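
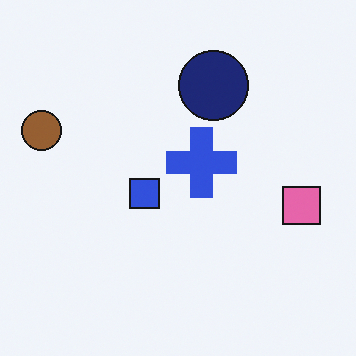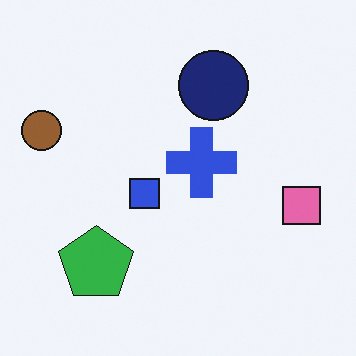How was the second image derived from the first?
It was overlaid with an additional green pentagon.

A green pentagon appears in the second image that is absent from the first.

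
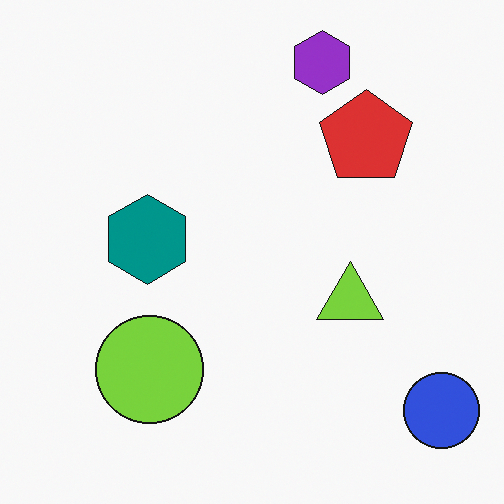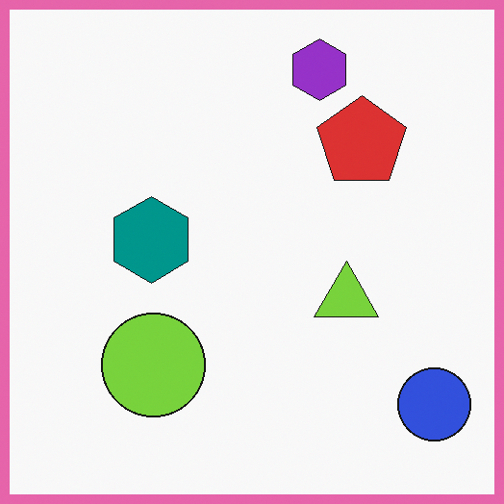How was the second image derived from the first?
The image was framed with a pink border.

A solid pink frame runs around the edge of the second image, with the content slightly shrunk inside it.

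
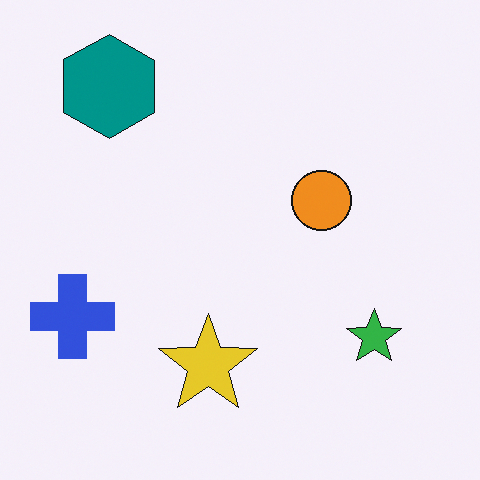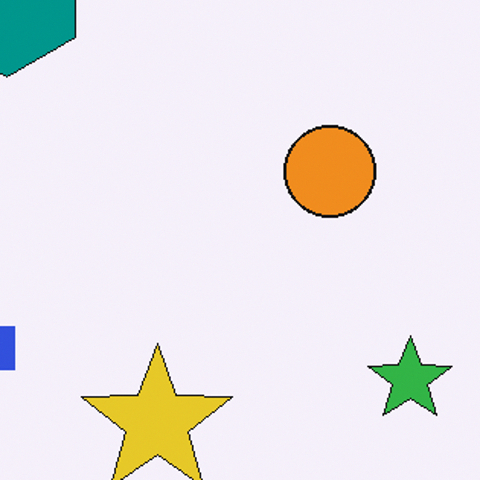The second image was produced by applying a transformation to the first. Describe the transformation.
The image was cropped to a modestly smaller region and rescaled.

The visible shapes are larger and the field of view is narrower; shapes near the original edges may be partly or wholly outside the frame — a crop-and-rescale.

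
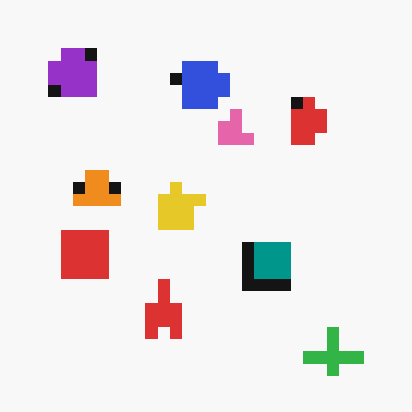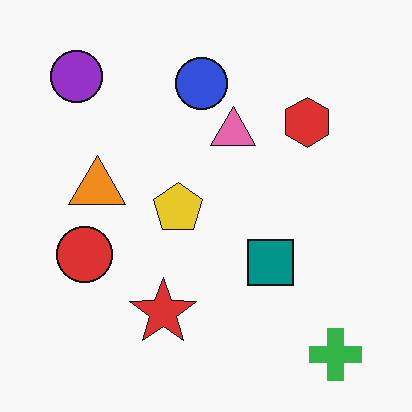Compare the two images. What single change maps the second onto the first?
Heavily pixelated into large blocks.

Shapes are reduced to large square blocks; fine edges and outlines are lost — a downscale-then-upscale (mosaic) effect.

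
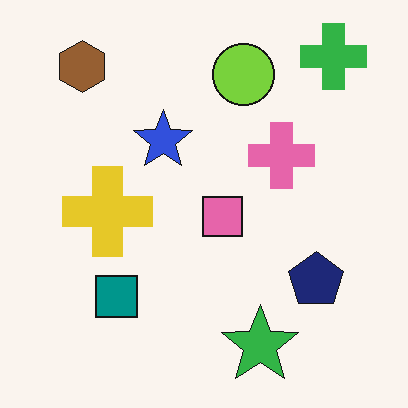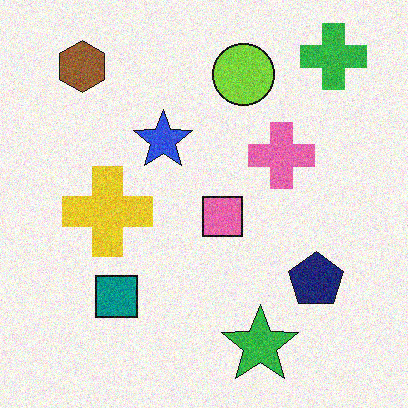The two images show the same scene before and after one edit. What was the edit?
Degraded with moderate additive noise.

Random speckle covers the whole image, including the flat background.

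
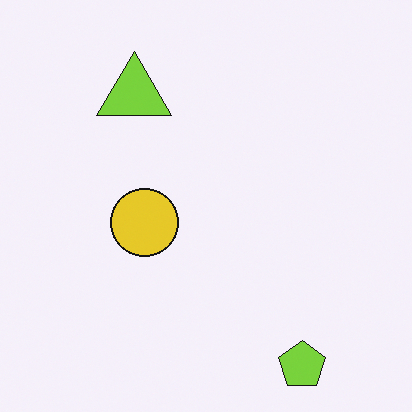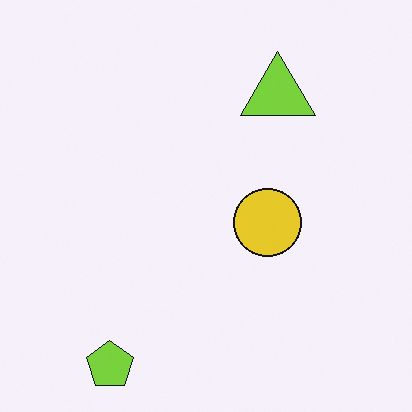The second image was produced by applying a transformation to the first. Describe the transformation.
The second image is the first flipped horizontally (left ↔ right).

The lime pentagon is in the bottom-right of the first image and the bottom-left of the second — shapes on opposite sides of the vertical midline have swapped in a mirror flip.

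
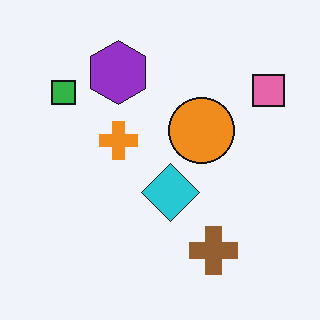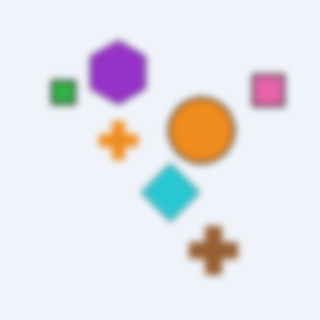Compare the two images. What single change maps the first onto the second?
This is the original image noticeably gaussian-blurred.

Shape edges and outlines are uniformly softened across the whole image.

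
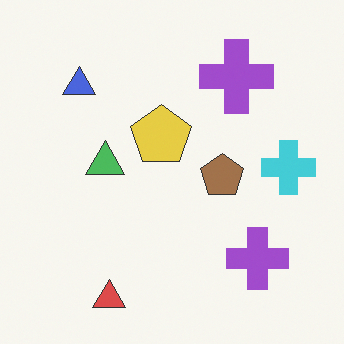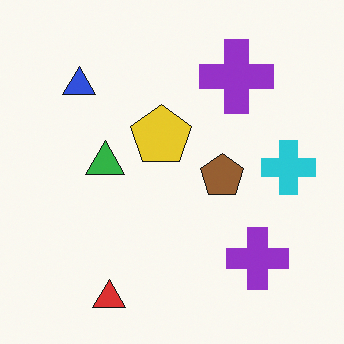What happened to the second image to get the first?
The transformation is: given slightly reduced contrast.

Tones are pushed toward mid-grey across the whole image — a global contrast change.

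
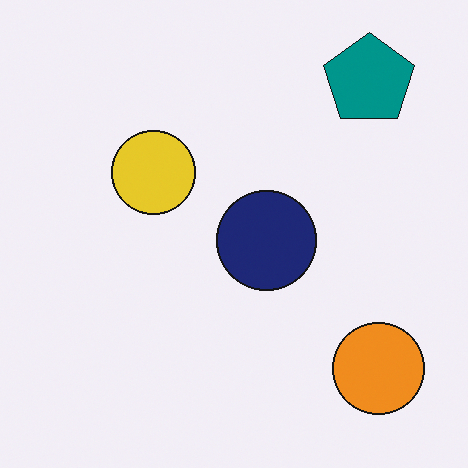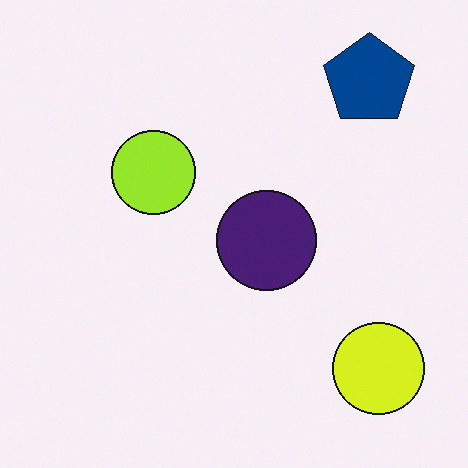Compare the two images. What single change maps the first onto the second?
This is the original image hue-shifted by a small amount.

Every shape's color has rotated by the same amount around the hue wheel — a uniform hue shift.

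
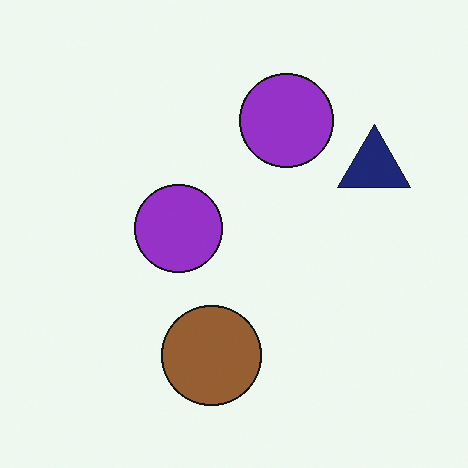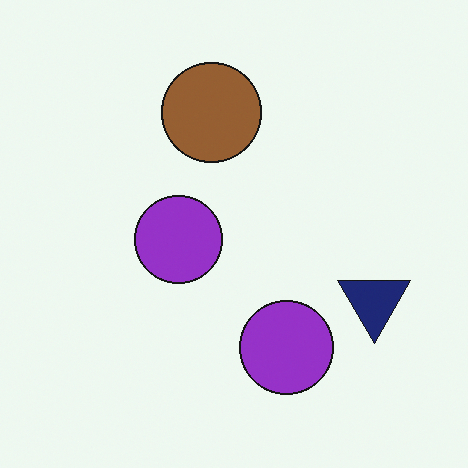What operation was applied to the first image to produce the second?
This is the original image flipped vertically (top ↔ bottom).

The brown circle is in the bottom of the first image and the top of the second — shapes on opposite sides of the horizontal midline have swapped in a mirror flip.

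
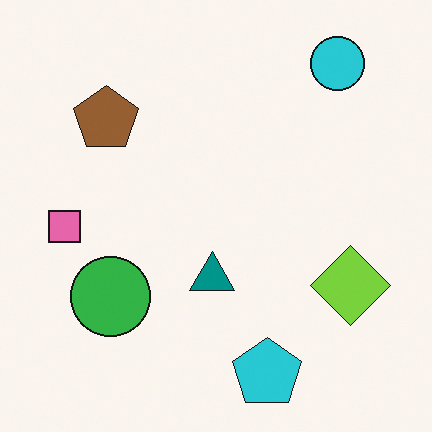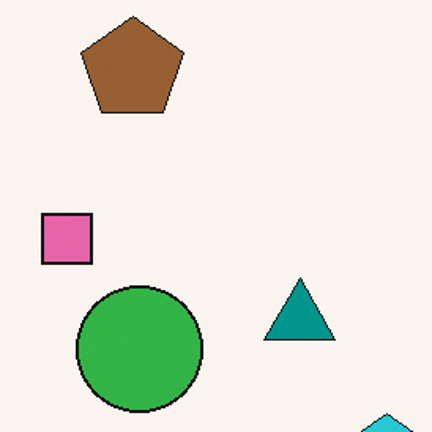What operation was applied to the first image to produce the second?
It was cropped to a modestly smaller region and rescaled.

The visible shapes are larger and the field of view is narrower; shapes near the original edges may be partly or wholly outside the frame — a crop-and-rescale.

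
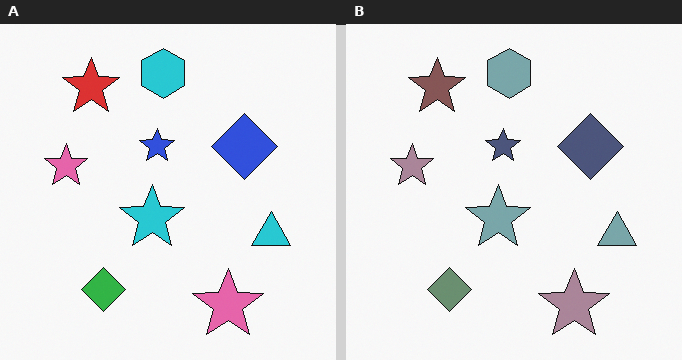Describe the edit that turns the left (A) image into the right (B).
The transformation is: made much more muted (saturation change).

All colors are more muted and greyish — a global saturation change.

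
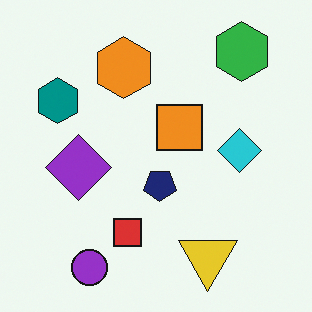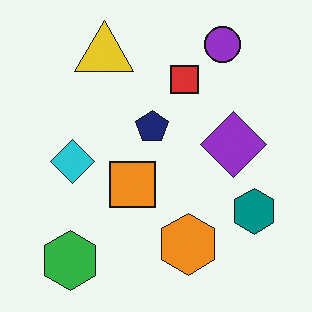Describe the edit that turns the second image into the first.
Rotated 180°.

The green hexagon sits in the bottom-left of the second image and the top-right of the first — consistent with a whole-image 180° rotation.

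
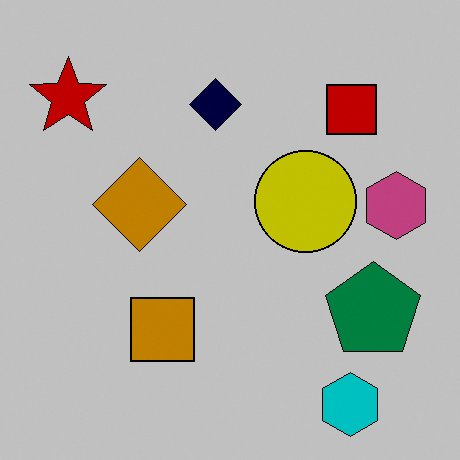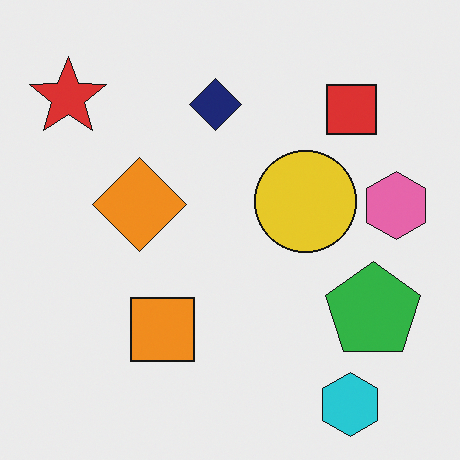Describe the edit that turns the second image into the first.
The transformation is: heavily posterized to just a handful of flat colors.

Each flat color has snapped to a coarser quantized level — most visibly, the near-white background has dropped to a flat grey.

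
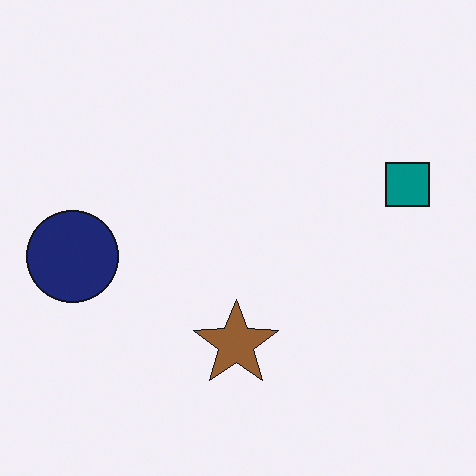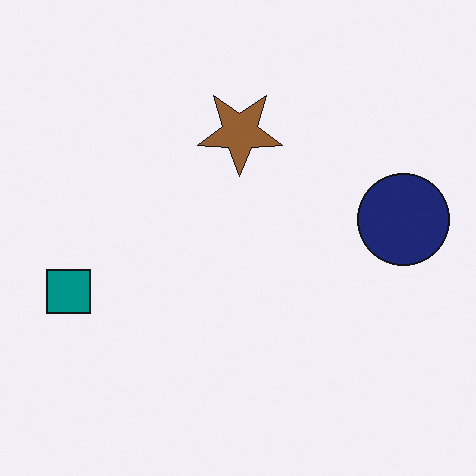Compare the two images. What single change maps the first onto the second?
Rotated 180°.

The teal square sits in the right of the first image and the left of the second — consistent with a whole-image 180° rotation.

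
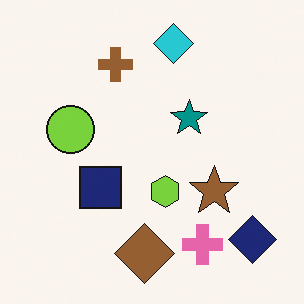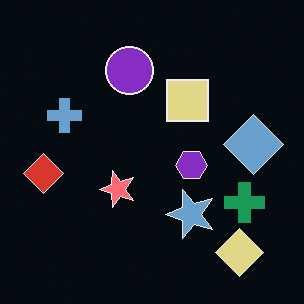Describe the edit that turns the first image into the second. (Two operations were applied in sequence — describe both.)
This is the original image color-inverted (negative), then transposed (reflected across the top-left ↔ bottom-right diagonal).

The light background has become dark and every shape's color is its complement — a photographic negative. Shapes have swapped their row and column positions — what was in the top-right is now in the bottom-left — a diagonal reflection.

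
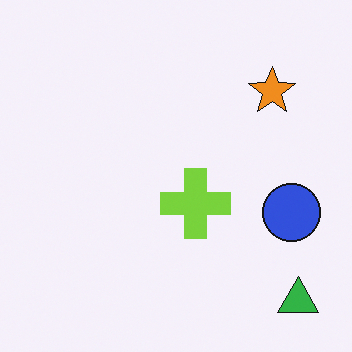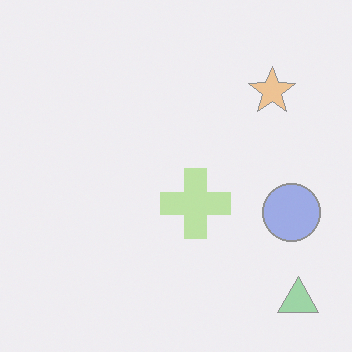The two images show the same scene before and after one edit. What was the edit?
The second image is the first given much lower contrast.

Tones are pushed toward mid-grey across the whole image — a global contrast change.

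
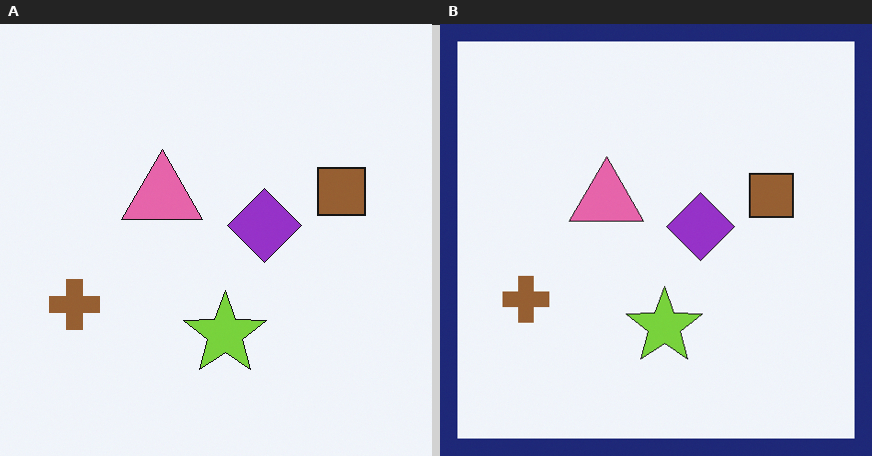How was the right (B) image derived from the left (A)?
This is the original image framed with a navy border.

A solid navy frame runs around the edge of the right (B) image, with the content slightly shrunk inside it.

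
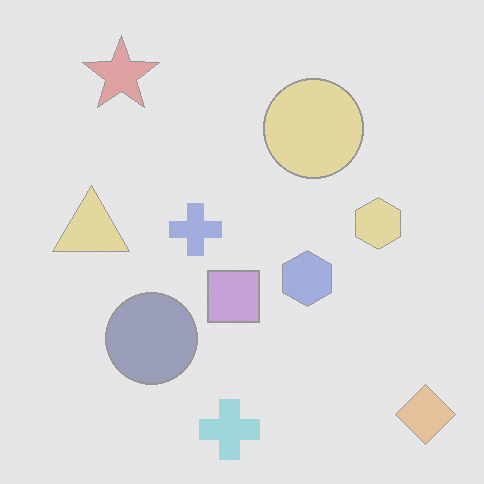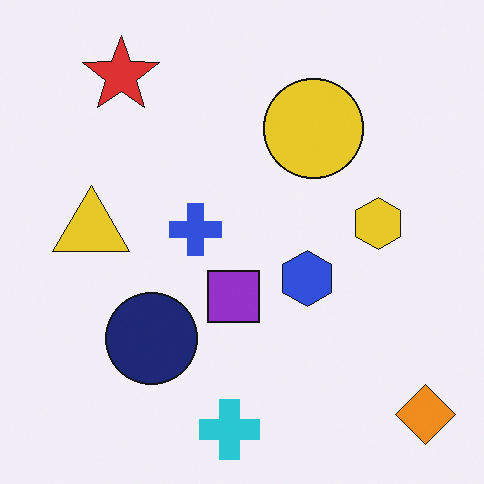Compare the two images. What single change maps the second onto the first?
It was given much lower contrast.

Tones are pushed toward mid-grey across the whole image — a global contrast change.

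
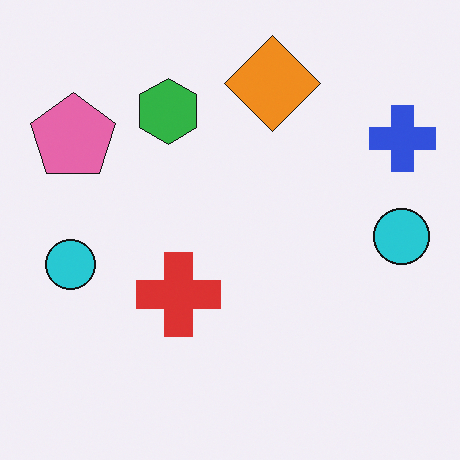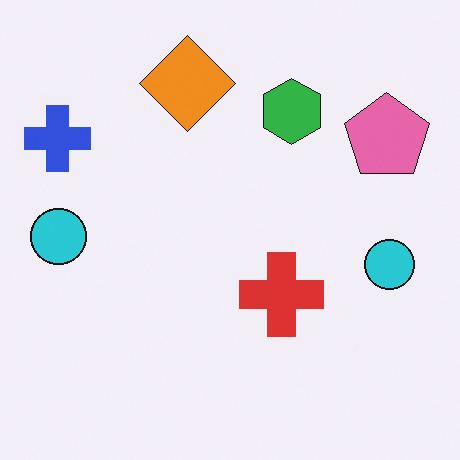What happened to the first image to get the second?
It was flipped horizontally (left ↔ right).

The blue cross is in the top-right of the first image and the top-left of the second — shapes on opposite sides of the vertical midline have swapped in a mirror flip.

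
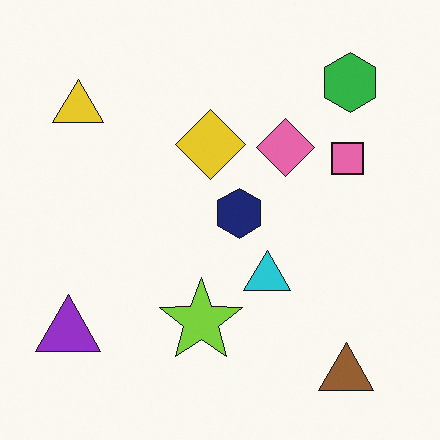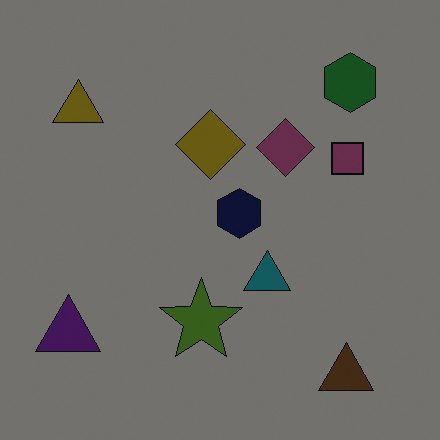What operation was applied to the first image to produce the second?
It was substantially darkened.

Every pixel — background and shapes alike — is uniformly darkened.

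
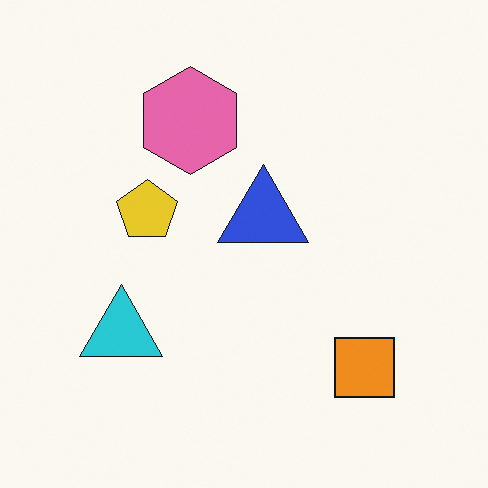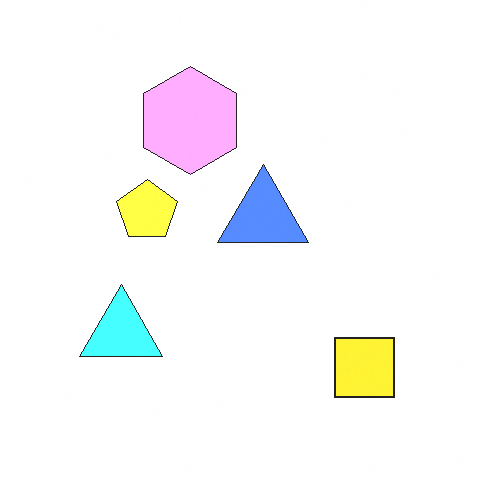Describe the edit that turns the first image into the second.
Brightened a lot.

Every pixel — background and shapes alike — is uniformly brightened.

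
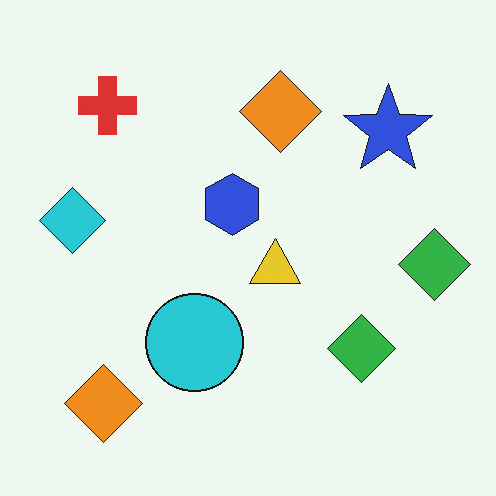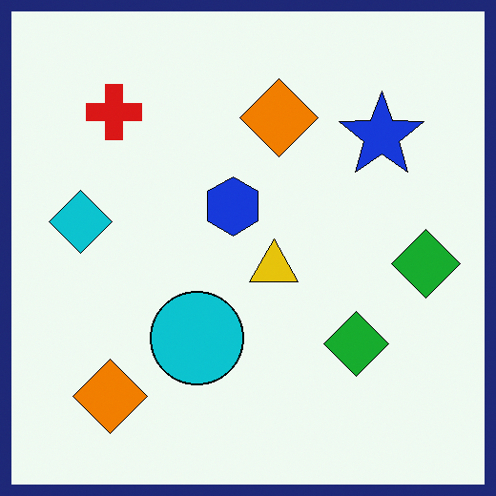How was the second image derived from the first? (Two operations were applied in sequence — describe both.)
This is the original image given slightly increased contrast, then framed with a navy border.

Tones are pushed away from mid-grey across the whole image — a global contrast change. A solid navy frame runs around the edge of the second image, with the content slightly shrunk inside it.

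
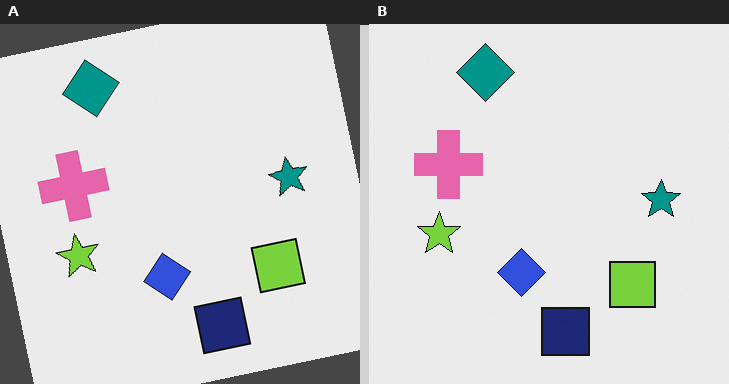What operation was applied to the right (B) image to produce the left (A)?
The transformation is: rotated counter-clockwise by a slight angle.

Every shape is tilted by the same angle and the image corners show triangular fill wedges — a whole-image rotation by a non-right angle.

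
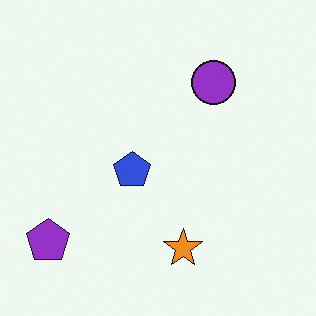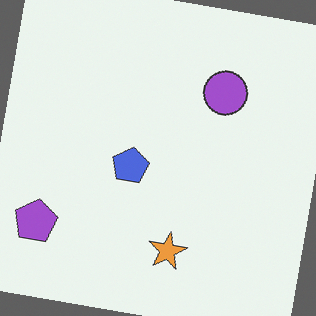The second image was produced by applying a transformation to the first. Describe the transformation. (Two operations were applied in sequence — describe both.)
The transformation is: rotated clockwise by a small amount, then given slightly reduced contrast.

Every shape is tilted by the same angle and the image corners show triangular fill wedges — a whole-image rotation by a non-right angle. Tones are pushed toward mid-grey across the whole image — a global contrast change.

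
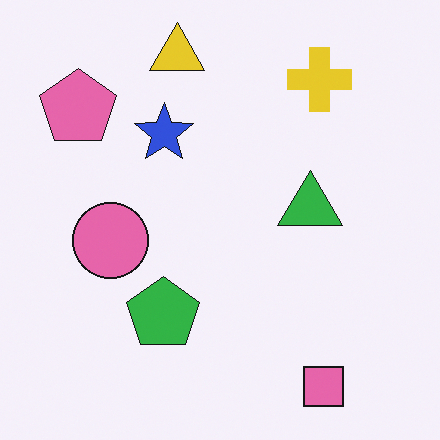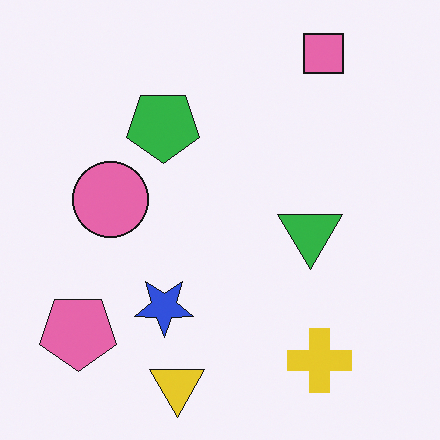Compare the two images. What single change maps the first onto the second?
The transformation is: flipped vertically (top ↔ bottom).

The pink square is in the bottom-right of the first image and the top-right of the second — shapes on opposite sides of the horizontal midline have swapped in a mirror flip.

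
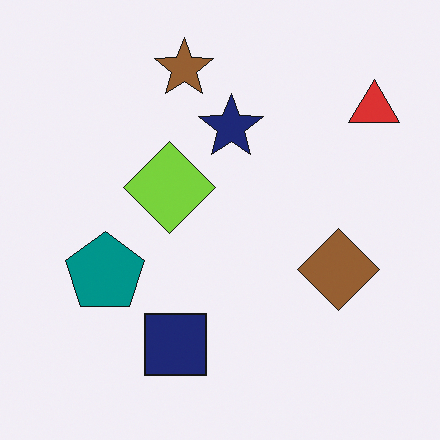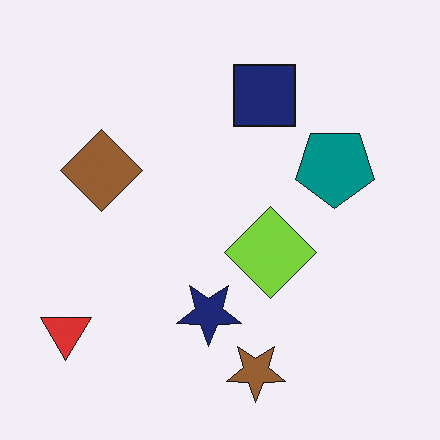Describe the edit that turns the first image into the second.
The transformation is: rotated 180°.

The red triangle sits in the top-right of the first image and the bottom-left of the second — consistent with a whole-image 180° rotation.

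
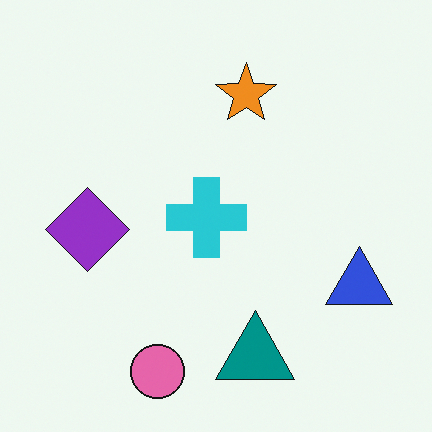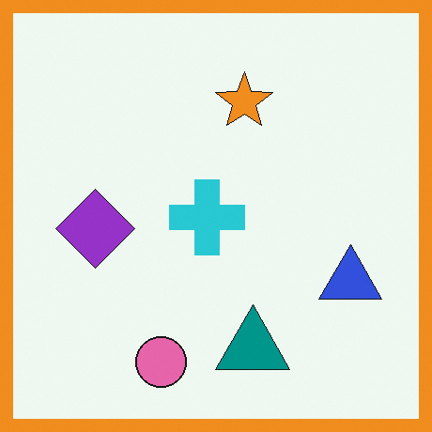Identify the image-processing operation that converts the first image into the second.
The transformation is: framed with a orange border.

A solid orange frame runs around the edge of the second image, with the content slightly shrunk inside it.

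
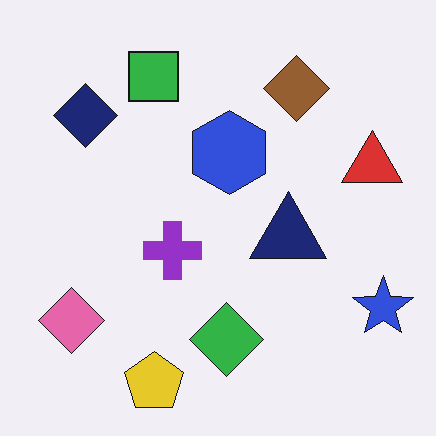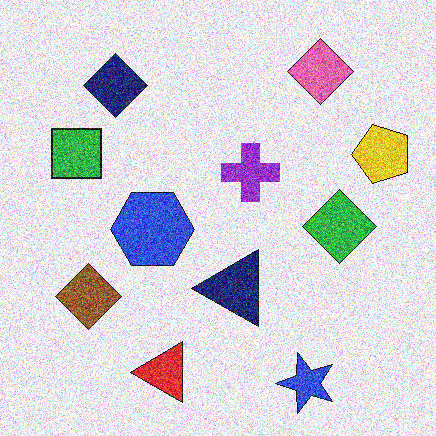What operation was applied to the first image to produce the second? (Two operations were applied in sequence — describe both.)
The transformation is: transposed (reflected across the top-left ↔ bottom-right diagonal), then degraded with strong gaussian noise.

Shapes have swapped their row and column positions — what was in the top-right is now in the bottom-left — a diagonal reflection. Random speckle covers the whole image, including the flat background.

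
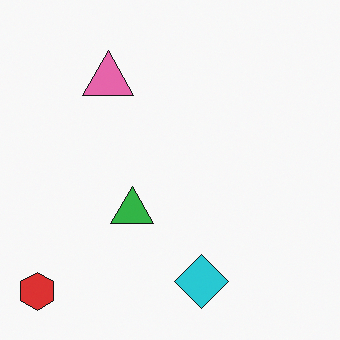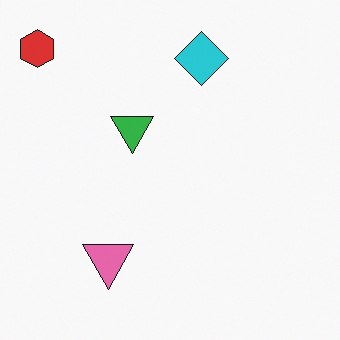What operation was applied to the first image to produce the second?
Flipped vertically (top ↔ bottom).

The red hexagon is in the bottom-left of the first image and the top-left of the second — shapes on opposite sides of the horizontal midline have swapped in a mirror flip.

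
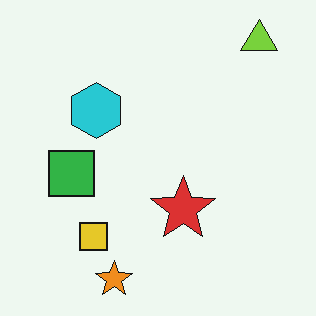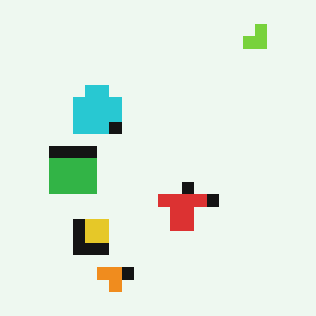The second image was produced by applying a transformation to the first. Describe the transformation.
The image was coarsely pixelated.

Shapes are reduced to large square blocks; fine edges and outlines are lost — a downscale-then-upscale (mosaic) effect.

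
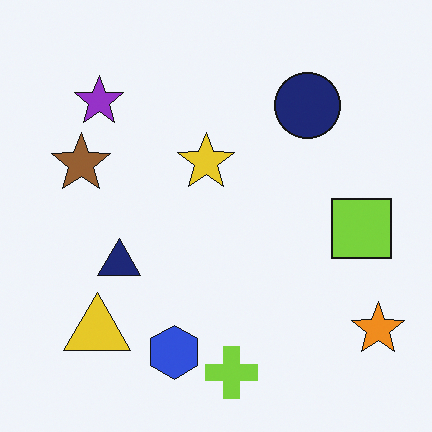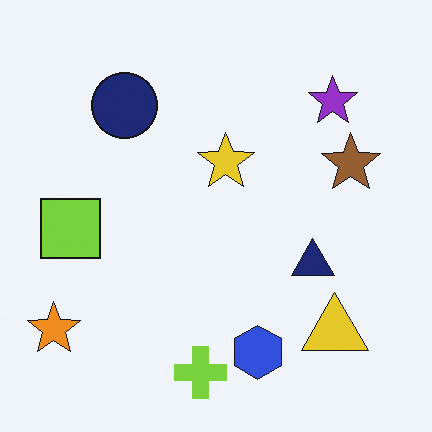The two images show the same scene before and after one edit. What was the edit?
The transformation is: flipped horizontally (left ↔ right).

The orange star is in the bottom-right of the first image and the bottom-left of the second — shapes on opposite sides of the vertical midline have swapped in a mirror flip.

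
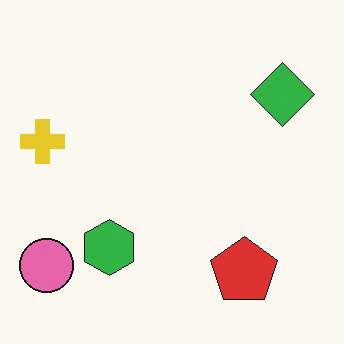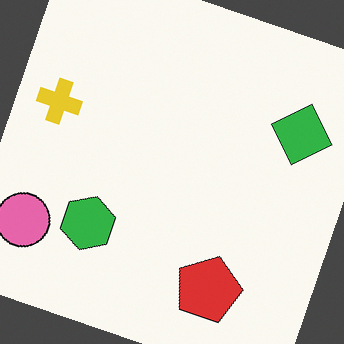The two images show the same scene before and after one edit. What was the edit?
Rotated clockwise by a moderate amount.

Every shape is tilted by the same angle and the image corners show triangular fill wedges — a whole-image rotation by a non-right angle.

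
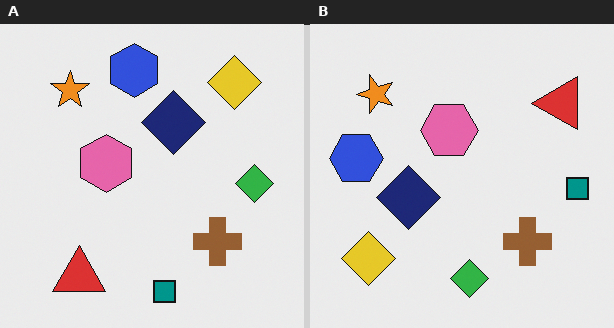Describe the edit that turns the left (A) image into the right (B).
The transformation is: transposed (reflected across the top-left ↔ bottom-right diagonal).

Shapes have swapped their row and column positions — what was in the top-right is now in the bottom-left — a diagonal reflection.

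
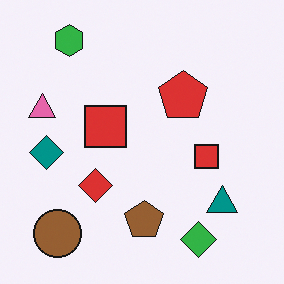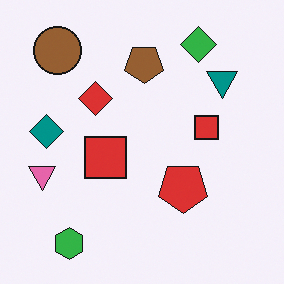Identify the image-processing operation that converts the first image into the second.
This is the original image flipped vertically (top ↔ bottom).

The green hexagon is in the top-left of the first image and the bottom-left of the second — shapes on opposite sides of the horizontal midline have swapped in a mirror flip.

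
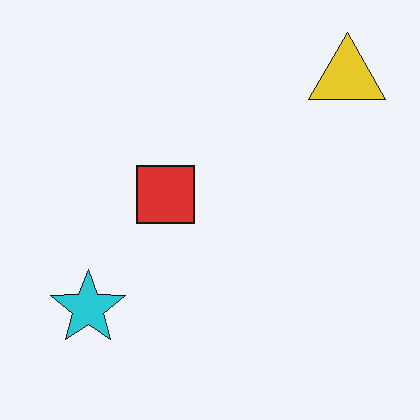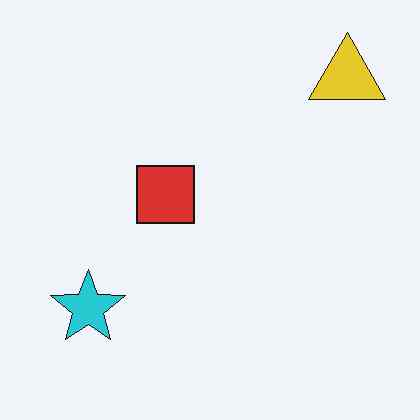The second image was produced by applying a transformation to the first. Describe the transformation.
The transformation is: JPEG-compressed with visible artifacts.

Blocky 8×8 compression artifacts appear around shape edges and the flat background shows ringing — characteristic JPEG degradation.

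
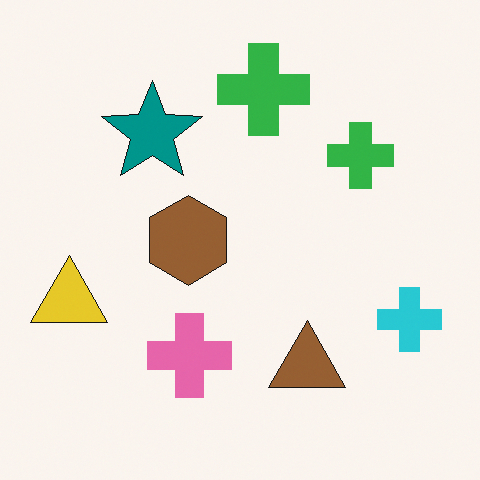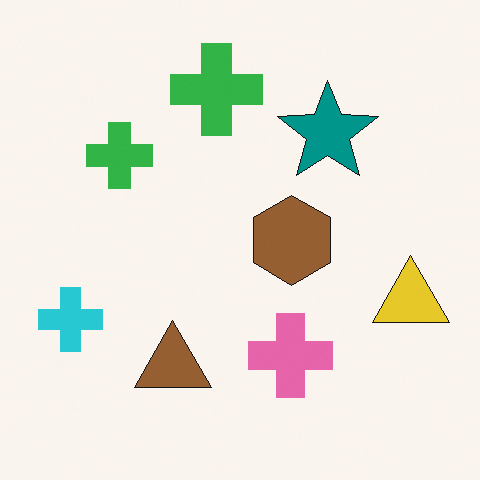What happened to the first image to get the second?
The transformation is: flipped horizontally (left ↔ right).

The yellow triangle is in the left of the first image and the right of the second — shapes on opposite sides of the vertical midline have swapped in a mirror flip.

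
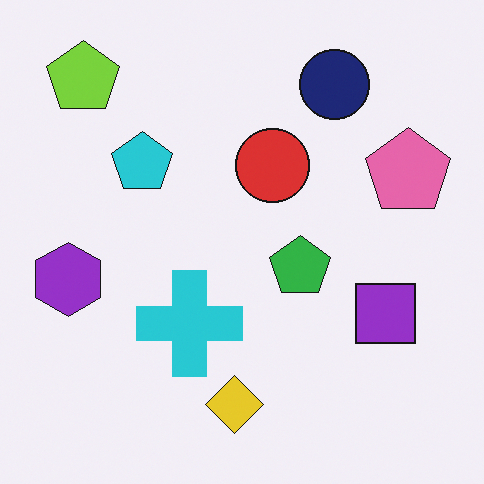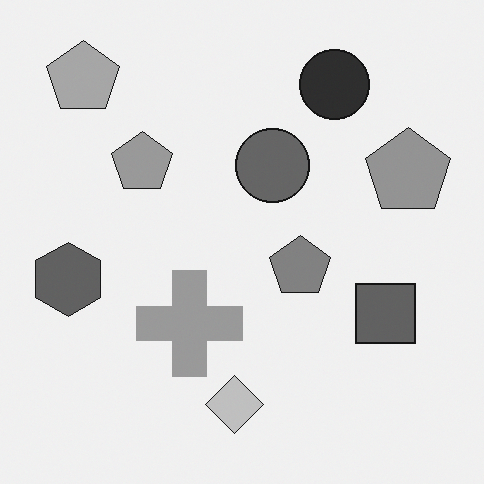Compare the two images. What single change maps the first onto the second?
It was converted to grayscale.

All color is removed — every shape is now a shade of grey.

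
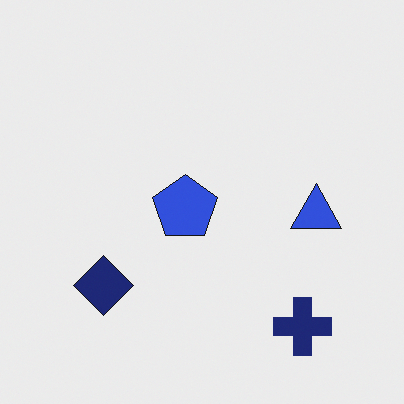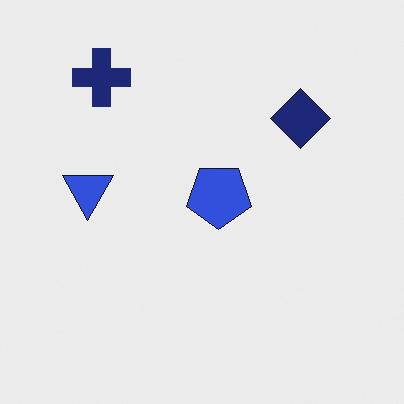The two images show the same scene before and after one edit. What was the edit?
Rotated 180°.

The navy cross sits in the bottom-right of the first image and the top-left of the second — consistent with a whole-image 180° rotation.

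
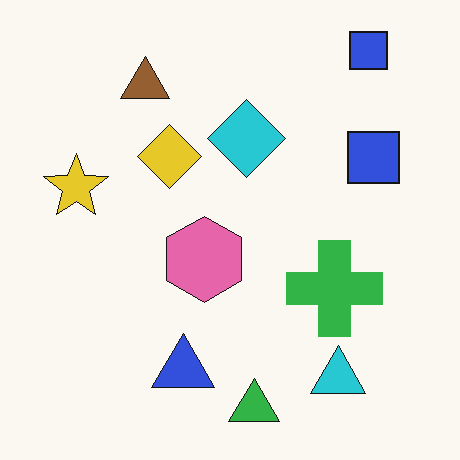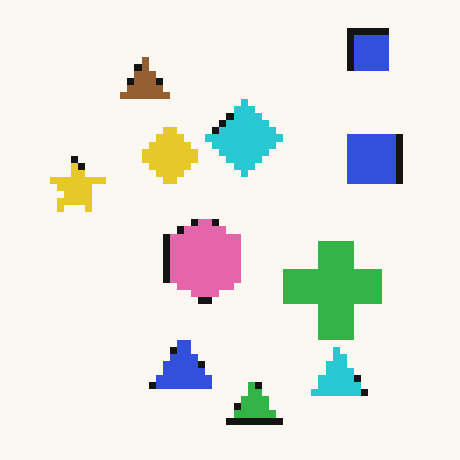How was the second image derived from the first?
Pixelated into visible square blocks.

Shapes are reduced to large square blocks; fine edges and outlines are lost — a downscale-then-upscale (mosaic) effect.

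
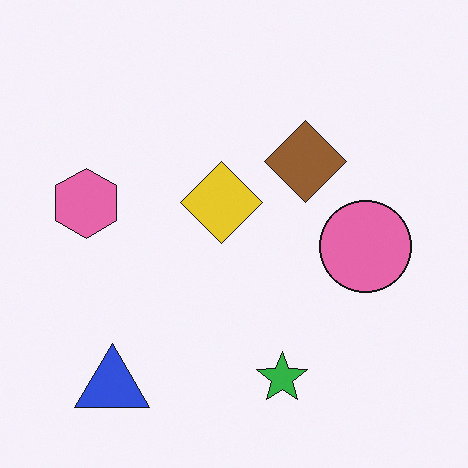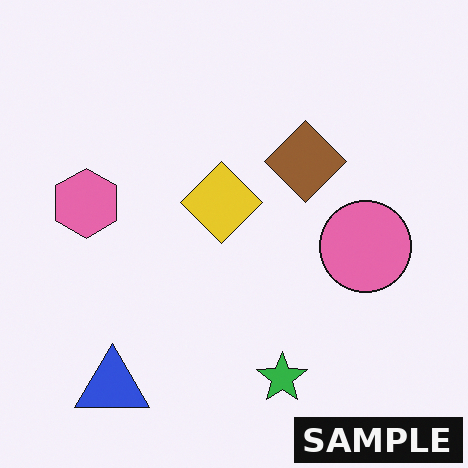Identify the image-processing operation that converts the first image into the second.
This is the original image watermarked with the text "SAMPLE" in the lower-right corner.

A dark label reading "SAMPLE" appears in the lower-right corner.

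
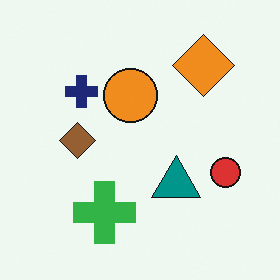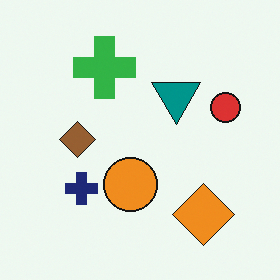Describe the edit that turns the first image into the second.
The second image is the first flipped vertically (top ↔ bottom).

The orange diamond is in the top-right of the first image and the bottom-right of the second — shapes on opposite sides of the horizontal midline have swapped in a mirror flip.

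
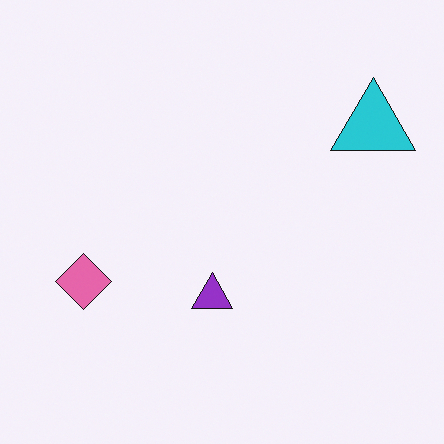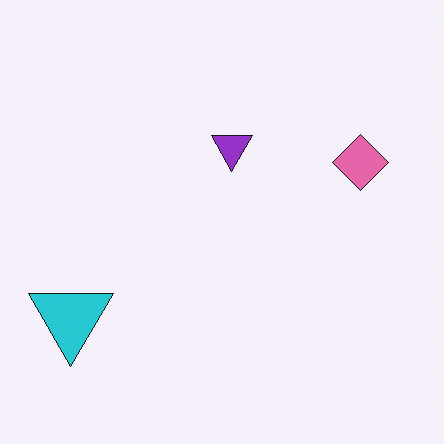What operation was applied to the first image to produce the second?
This is the original image rotated 180°.

The cyan triangle sits in the top-right of the first image and the bottom-left of the second — consistent with a whole-image 180° rotation.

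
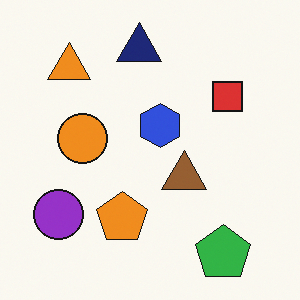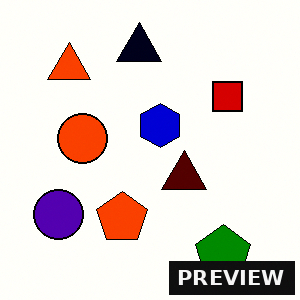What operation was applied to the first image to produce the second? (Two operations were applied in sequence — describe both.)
This is the original image boosted in contrast, then watermarked with the text "PREVIEW" in the lower-right corner.

Tones are pushed away from mid-grey across the whole image — a global contrast change. A dark label reading "PREVIEW" appears in the lower-right corner.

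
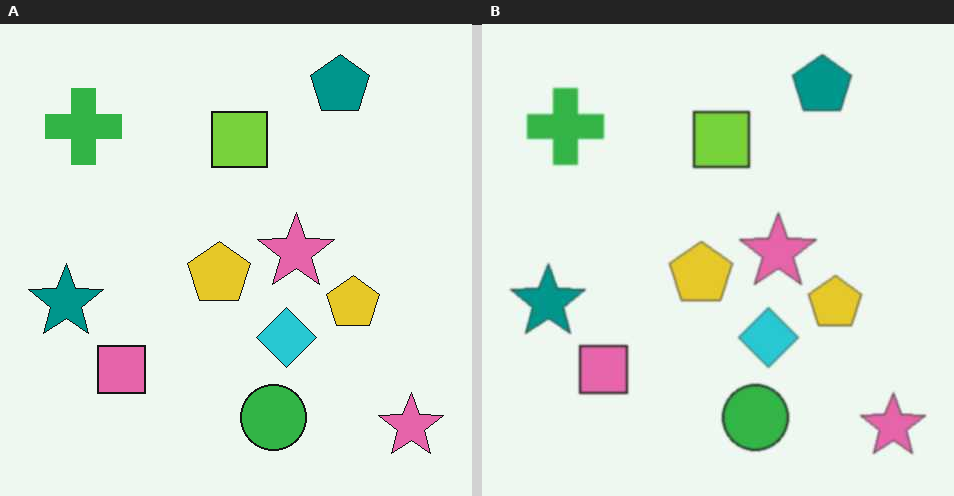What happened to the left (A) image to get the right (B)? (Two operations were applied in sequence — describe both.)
The image was slightly softened, then JPEG-compressed with visible artifacts.

Shape edges and outlines are uniformly softened across the whole image. Blocky 8×8 compression artifacts appear around shape edges and the flat background shows ringing — characteristic JPEG degradation.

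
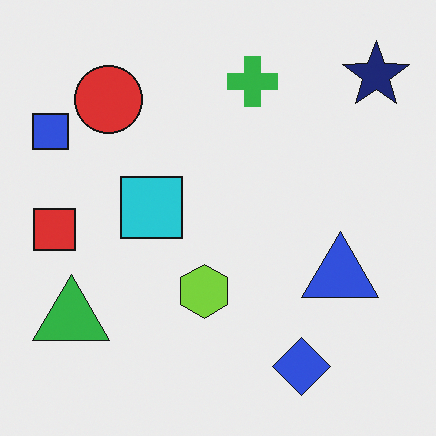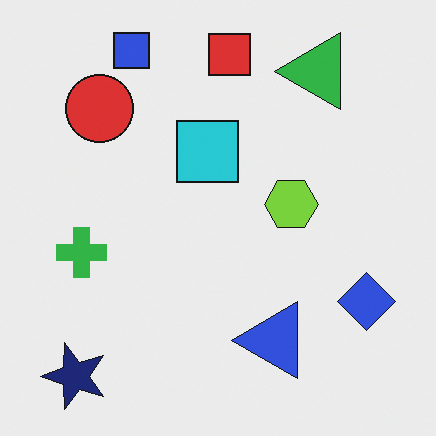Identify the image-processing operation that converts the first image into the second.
The second image is the first transposed (reflected across the top-left ↔ bottom-right diagonal).

Shapes have swapped their row and column positions — what was in the top-right is now in the bottom-left — a diagonal reflection.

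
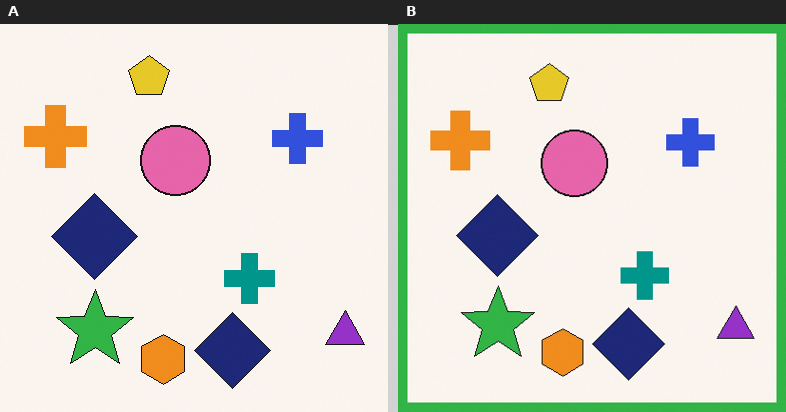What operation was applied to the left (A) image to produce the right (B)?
The right (B) image is the left (A) framed with a green border.

A solid green frame runs around the edge of the right (B) image, with the content slightly shrunk inside it.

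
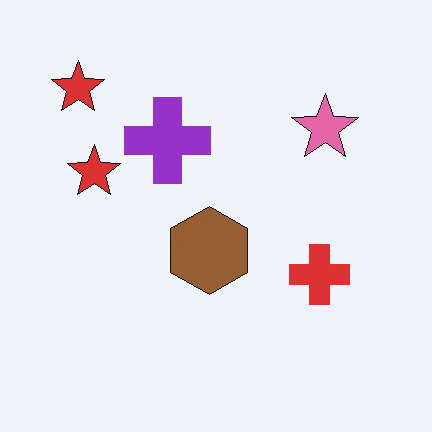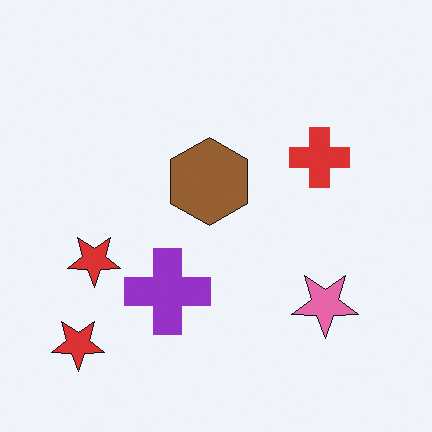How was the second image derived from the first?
Flipped vertically (top ↔ bottom).

The pink star is in the top-right of the first image and the bottom-right of the second — shapes on opposite sides of the horizontal midline have swapped in a mirror flip.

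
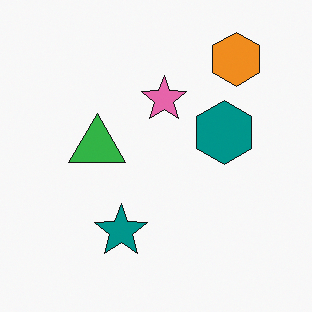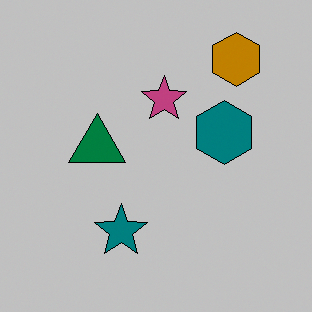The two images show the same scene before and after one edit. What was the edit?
The image was heavily posterized to just a handful of flat colors.

Each flat color has snapped to a coarser quantized level — most visibly, the near-white background has dropped to a flat grey.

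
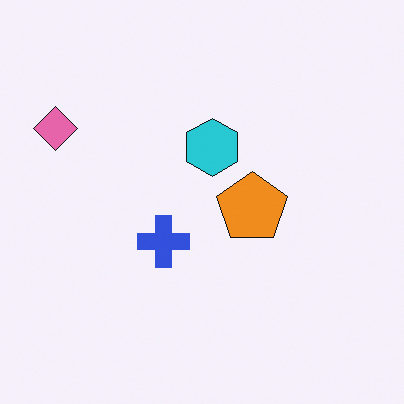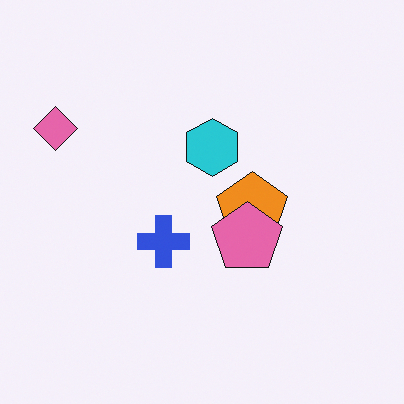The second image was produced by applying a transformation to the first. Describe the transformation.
The second image is the first overlaid with an additional pink pentagon.

A pink pentagon appears in the second image that is absent from the first.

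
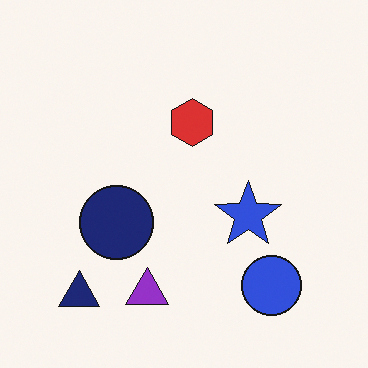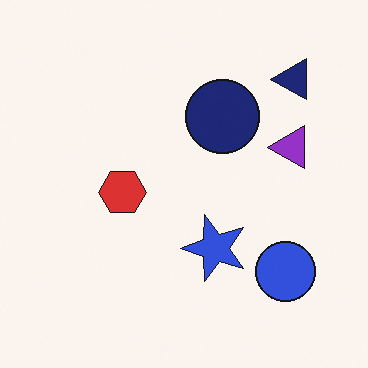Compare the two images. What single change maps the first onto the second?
The second image is the first transposed (reflected across the top-left ↔ bottom-right diagonal).

Shapes have swapped their row and column positions — what was in the top-right is now in the bottom-left — a diagonal reflection.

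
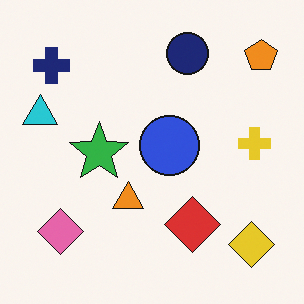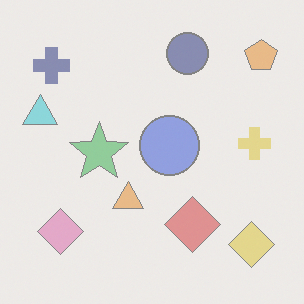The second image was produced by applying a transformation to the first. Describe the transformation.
This is the original image washed out (contrast reduced).

Tones are pushed toward mid-grey across the whole image — a global contrast change.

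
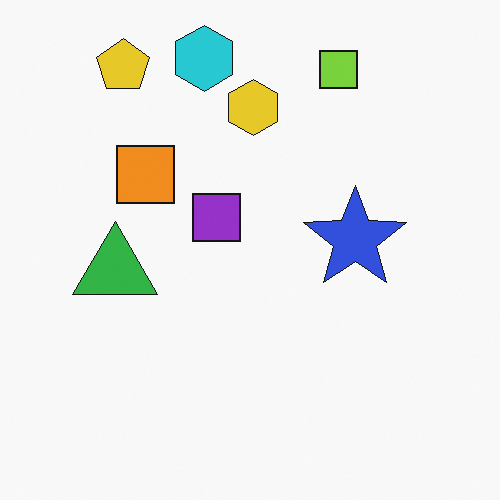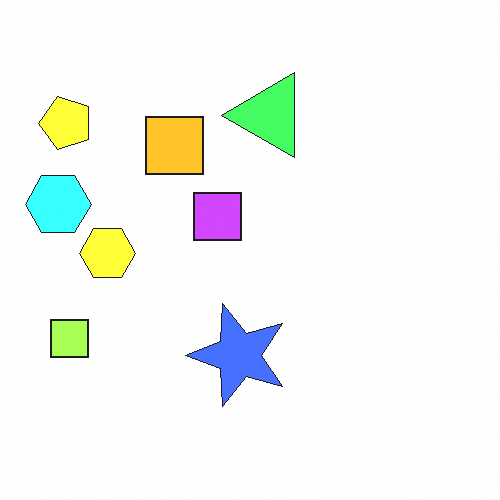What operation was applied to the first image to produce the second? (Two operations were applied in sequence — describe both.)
The image was substantially brightened, then transposed (reflected across the top-left ↔ bottom-right diagonal).

Every pixel — background and shapes alike — is uniformly brightened. Shapes have swapped their row and column positions — what was in the top-right is now in the bottom-left — a diagonal reflection.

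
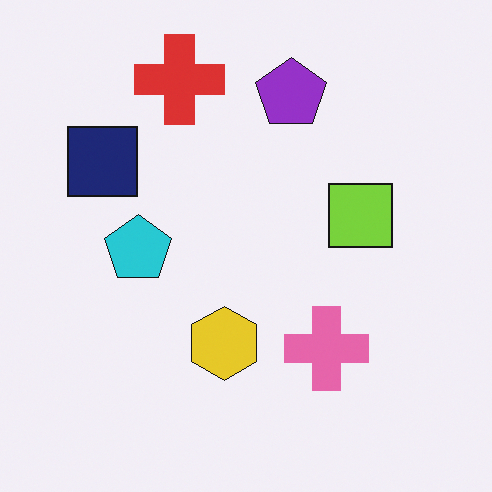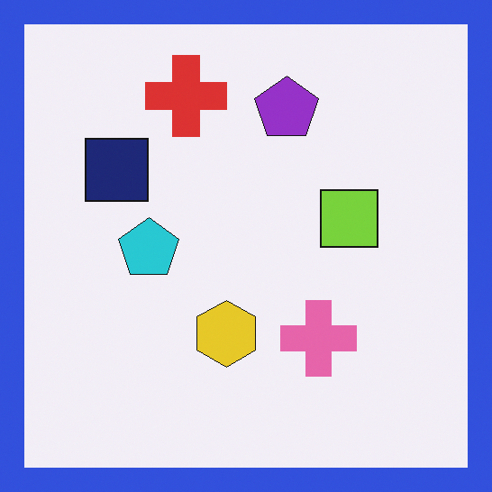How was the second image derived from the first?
The image was framed with a blue border.

A solid blue frame runs around the edge of the second image, with the content slightly shrunk inside it.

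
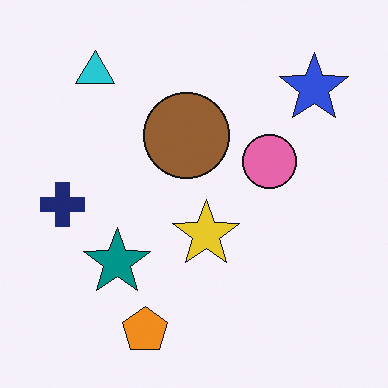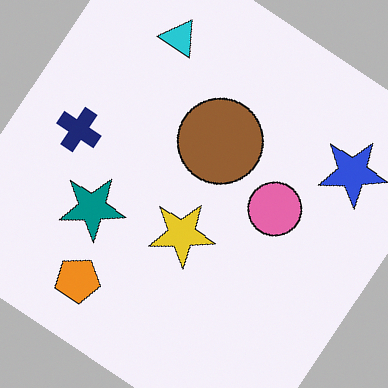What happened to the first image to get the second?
The transformation is: rotated clockwise by a large amount — several tens of degrees.

Every shape is tilted by the same angle and the image corners show triangular fill wedges — a whole-image rotation by a non-right angle.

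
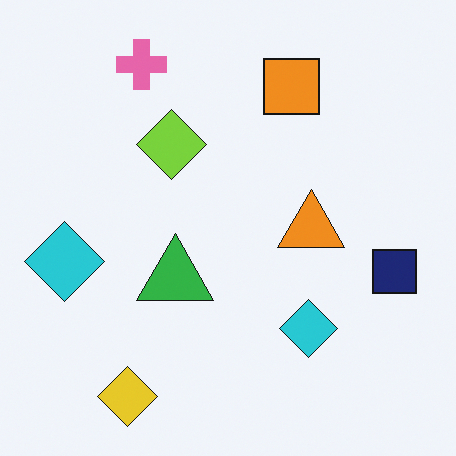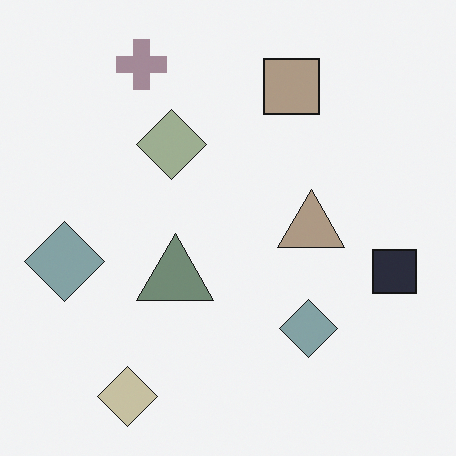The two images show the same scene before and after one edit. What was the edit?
The second image is the first heavily desaturated.

All colors are more muted and greyish — a global saturation change.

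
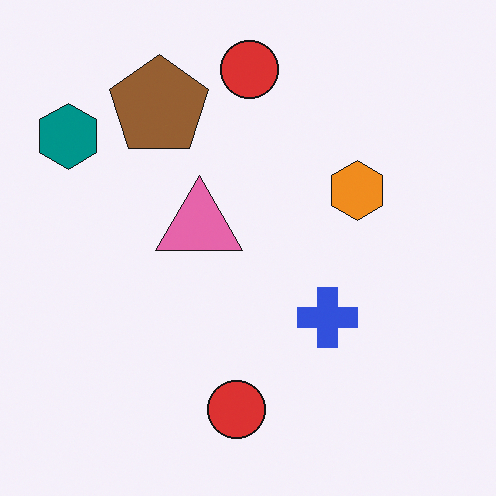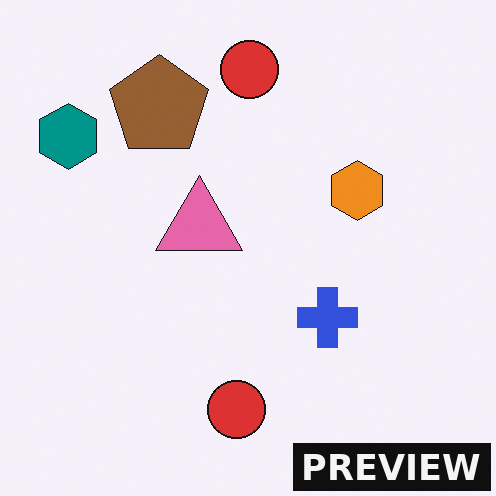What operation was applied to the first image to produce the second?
The image was watermarked with the text "PREVIEW" in the lower-right corner.

A dark label reading "PREVIEW" appears in the lower-right corner.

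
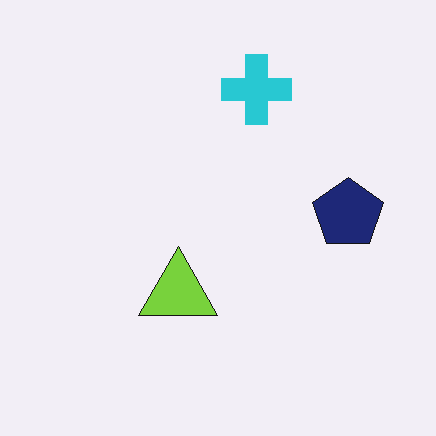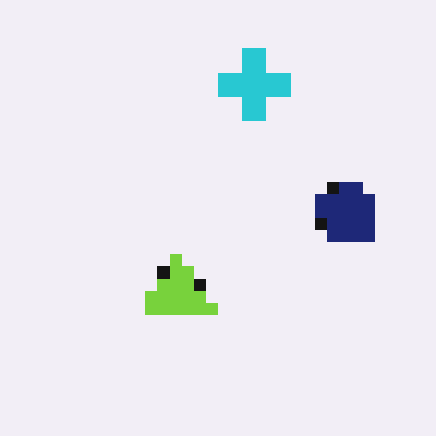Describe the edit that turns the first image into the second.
It was heavily pixelated into large blocks.

Shapes are reduced to large square blocks; fine edges and outlines are lost — a downscale-then-upscale (mosaic) effect.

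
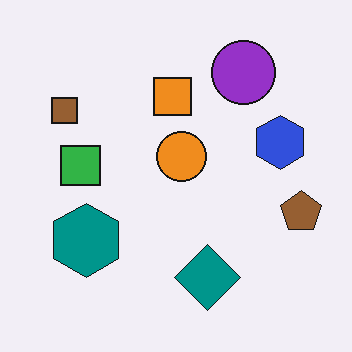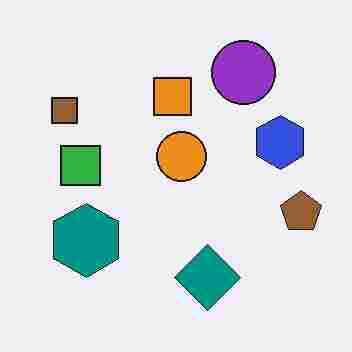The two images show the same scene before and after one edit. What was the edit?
Degraded with heavy JPEG compression.

Blocky 8×8 compression artifacts appear around shape edges and the flat background shows ringing — characteristic JPEG degradation.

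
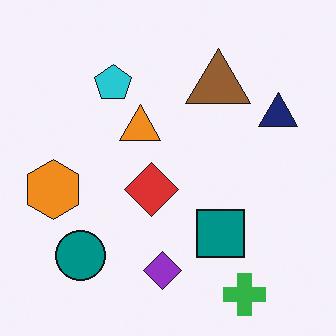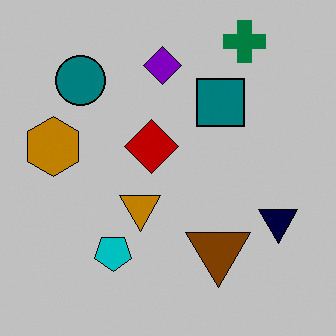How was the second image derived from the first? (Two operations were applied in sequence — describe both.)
Aggressively posterized, then flipped vertically (top ↔ bottom).

Each flat color has snapped to a coarser quantized level — most visibly, the near-white background has dropped to a flat grey. The green cross is in the bottom-right of the first image and the top-right of the second — shapes on opposite sides of the horizontal midline have swapped in a mirror flip.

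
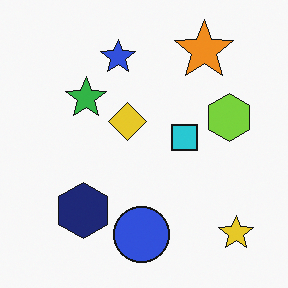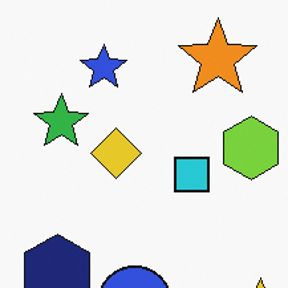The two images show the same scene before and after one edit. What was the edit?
The image was cropped to a modestly smaller region and rescaled.

The visible shapes are larger and the field of view is narrower; shapes near the original edges may be partly or wholly outside the frame — a crop-and-rescale.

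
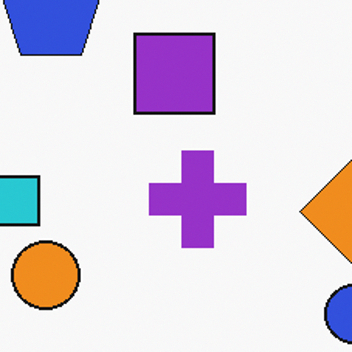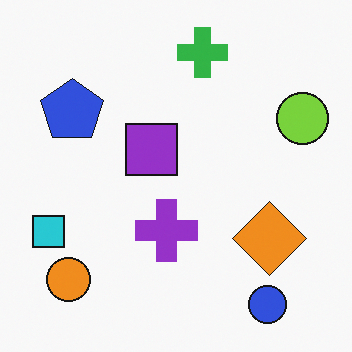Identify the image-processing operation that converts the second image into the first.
The image was cropped to a modestly smaller region and rescaled.

The visible shapes are larger and the field of view is narrower; shapes near the original edges may be partly or wholly outside the frame — a crop-and-rescale.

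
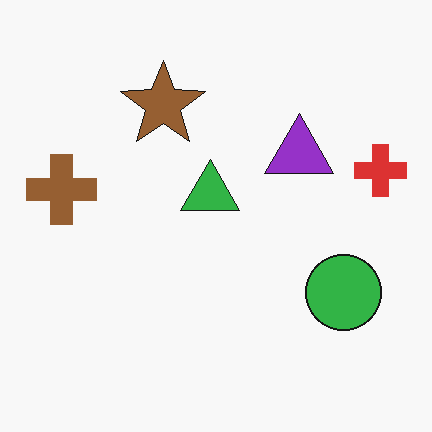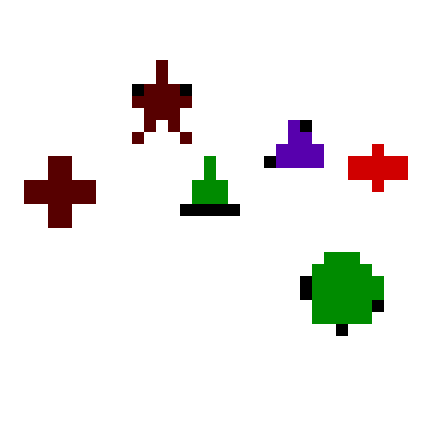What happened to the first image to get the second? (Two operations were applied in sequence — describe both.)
It was heavily pixelated into large blocks, then boosted in contrast.

Shapes are reduced to large square blocks; fine edges and outlines are lost — a downscale-then-upscale (mosaic) effect. Tones are pushed away from mid-grey across the whole image — a global contrast change.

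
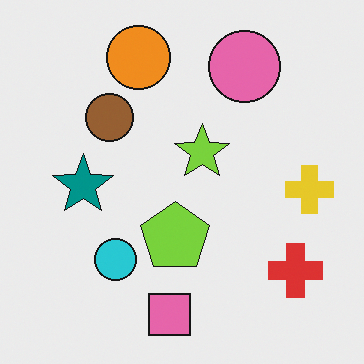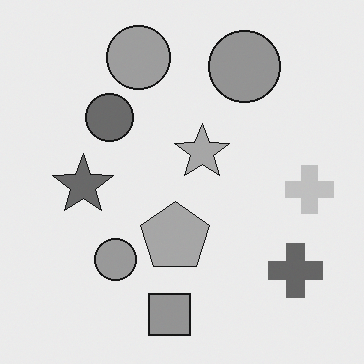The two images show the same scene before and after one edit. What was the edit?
The image was converted to grayscale.

All color is removed — every shape is now a shade of grey.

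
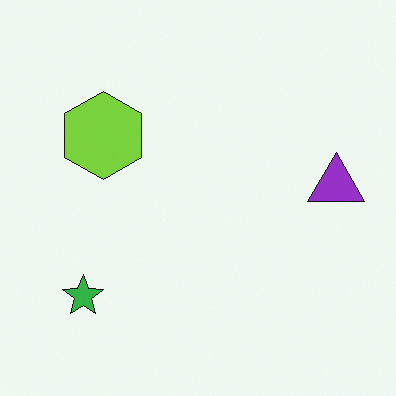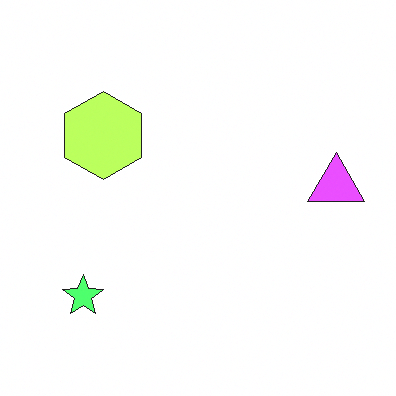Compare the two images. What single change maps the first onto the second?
It was noticeably brightened.

Every pixel — background and shapes alike — is uniformly brightened.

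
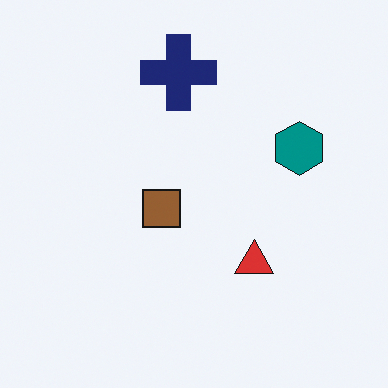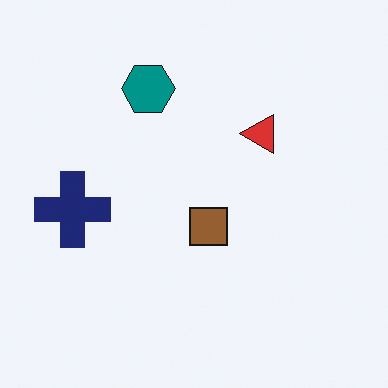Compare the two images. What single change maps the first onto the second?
Rotated 90° counter-clockwise.

The navy cross sits in the top of the first image and the left of the second — consistent with a whole-image 90° counter-clockwise rotation.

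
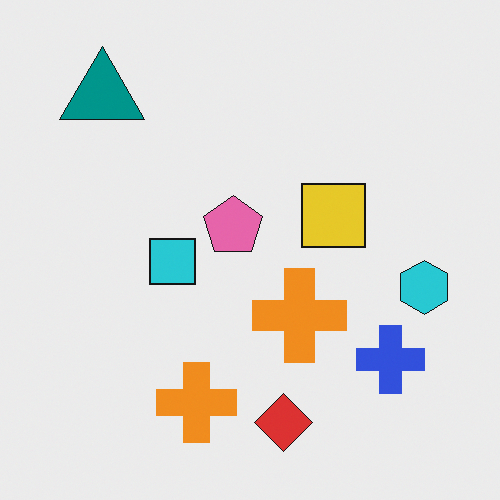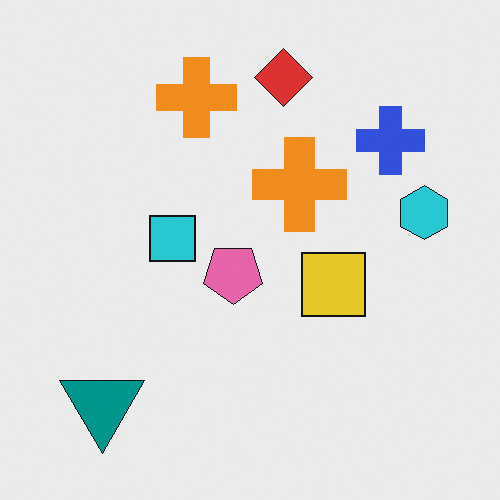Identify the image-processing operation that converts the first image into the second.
It was flipped vertically (top ↔ bottom).

The red diamond is in the bottom of the first image and the top of the second — shapes on opposite sides of the horizontal midline have swapped in a mirror flip.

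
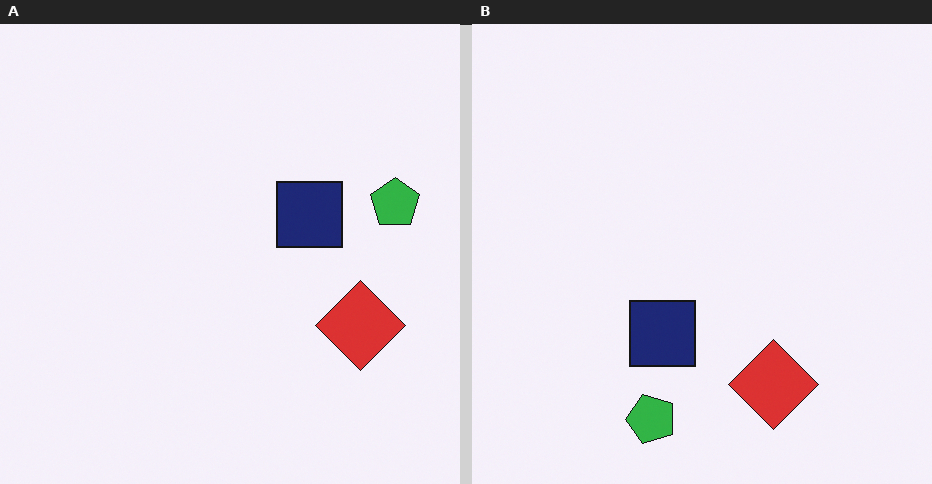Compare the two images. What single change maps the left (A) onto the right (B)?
The transformation is: transposed (reflected across the top-left ↔ bottom-right diagonal).

Shapes have swapped their row and column positions — what was in the top-right is now in the bottom-left — a diagonal reflection.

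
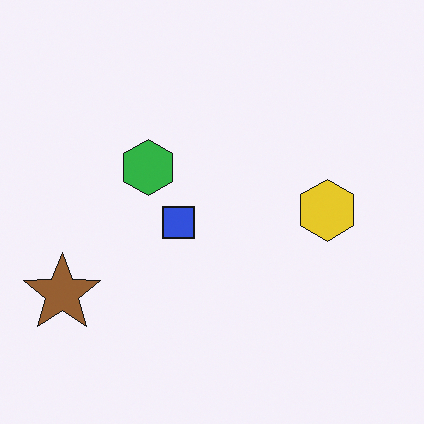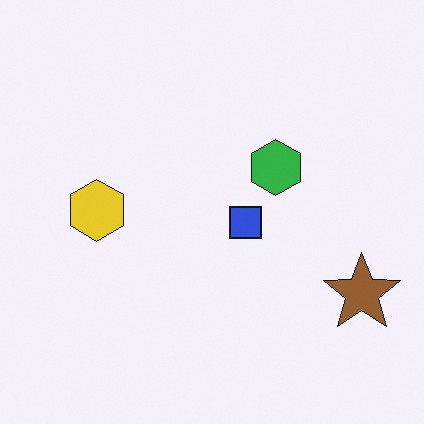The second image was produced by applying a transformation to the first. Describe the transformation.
This is the original image flipped horizontally (left ↔ right).

The brown star is in the bottom-left of the first image and the bottom-right of the second — shapes on opposite sides of the vertical midline have swapped in a mirror flip.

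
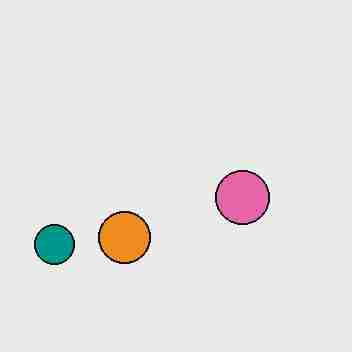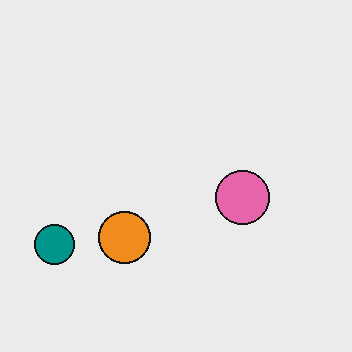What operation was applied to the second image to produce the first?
It was heavily JPEG-compressed with obvious blocking artifacts.

Blocky 8×8 compression artifacts appear around shape edges and the flat background shows ringing — characteristic JPEG degradation.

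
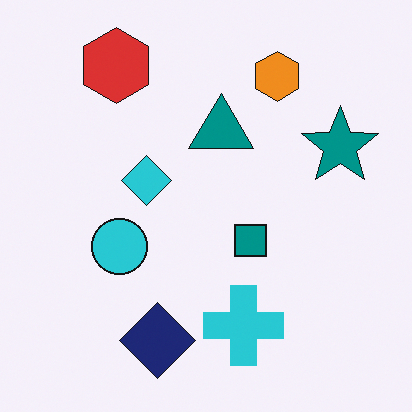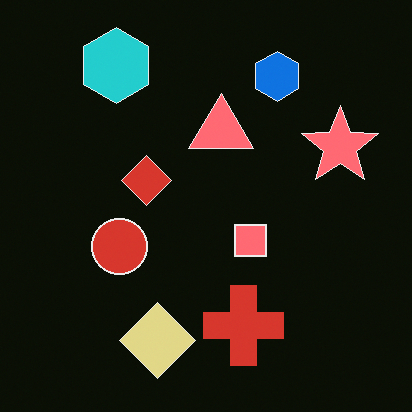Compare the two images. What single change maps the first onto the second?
This is the original image color-inverted (negative).

The light background has become dark and every shape's color is its complement — a photographic negative.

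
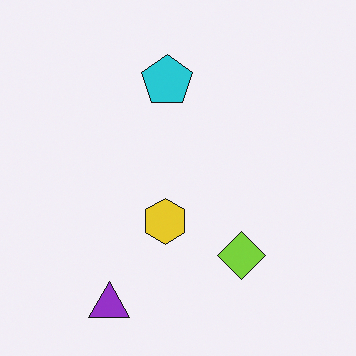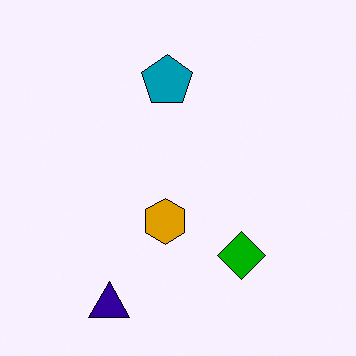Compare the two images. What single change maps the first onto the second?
The transformation is: boosted in contrast.

Tones are pushed away from mid-grey across the whole image — a global contrast change.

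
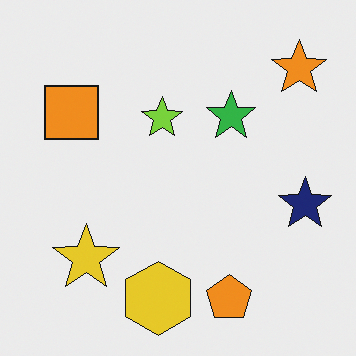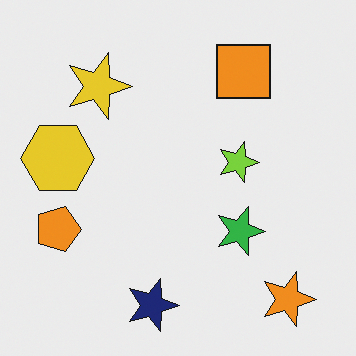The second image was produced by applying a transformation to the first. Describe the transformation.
This is the original image rotated 90° clockwise.

The orange star sits in the top-right of the first image and the bottom-right of the second — consistent with a whole-image 90° clockwise rotation.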